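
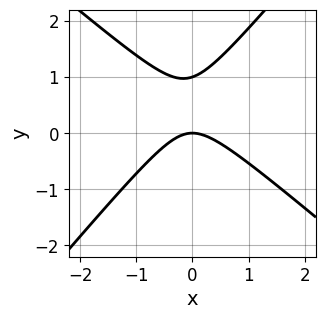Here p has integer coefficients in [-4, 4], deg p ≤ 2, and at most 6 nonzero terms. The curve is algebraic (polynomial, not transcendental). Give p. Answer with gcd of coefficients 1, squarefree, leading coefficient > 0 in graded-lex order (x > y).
3*x^2 + x*y - 3*y^2 + 3*y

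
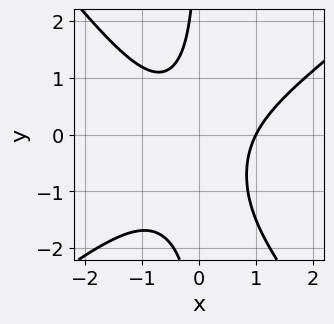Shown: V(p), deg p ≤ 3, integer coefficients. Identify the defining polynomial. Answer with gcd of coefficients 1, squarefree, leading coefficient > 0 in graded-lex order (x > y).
2*x^3 - x^2*y - 2*x*y^2 - 2*x*y - 2

deg p = 3. No degree-2 curve has this shape.
Checking where it meets the axes: it meets the x-axis at x = 1 (among the integer gridlines); the curve avoids every integer y-axis point in the box.
The integer polynomial consistent with all of this is the stated p.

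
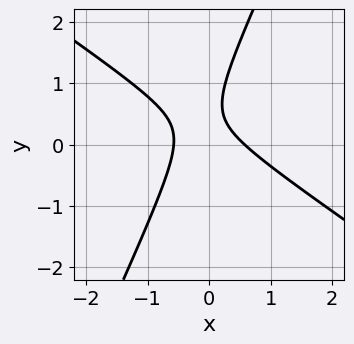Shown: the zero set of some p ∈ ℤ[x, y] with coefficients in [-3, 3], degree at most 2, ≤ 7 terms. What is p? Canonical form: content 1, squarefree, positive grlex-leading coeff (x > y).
(a) Degree: no degree-1 curve has this shape, so deg p = 2.
(b) Checking where it meets the axes: it misses every integer gridline on the y-axis.
(c) Assembling these constraints gives the stated polynomial.

3*x^2 + 3*x*y - 2*y^2 + 2*y - 1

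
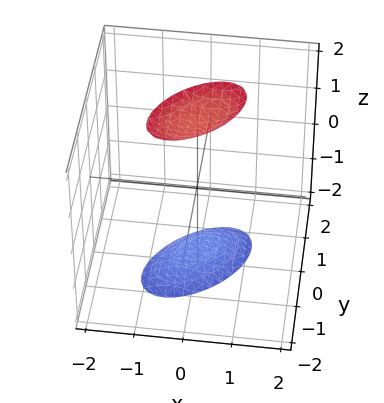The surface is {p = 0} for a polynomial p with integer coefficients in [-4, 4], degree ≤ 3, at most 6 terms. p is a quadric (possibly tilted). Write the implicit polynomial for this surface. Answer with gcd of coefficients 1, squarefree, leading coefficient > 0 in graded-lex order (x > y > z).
2*x^2 - 2*x*y + 2*y^2 - z^2 + 3

(a) I count 2 distinct pieces. Treating them together as one polynomial.
(b) Degree: a generic line meets the surface in up to 2 points, so deg p = 2.
(c) From the axis intercepts and sections: it misses every integer gridline on the y-axis; no x-intercept at any integer in the box.
(d) Matching integer coefficients to the picture gives p.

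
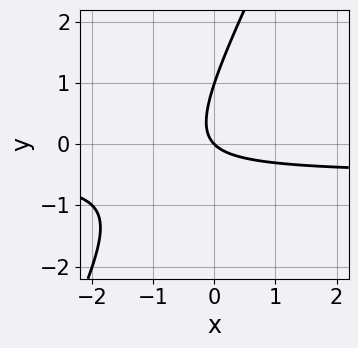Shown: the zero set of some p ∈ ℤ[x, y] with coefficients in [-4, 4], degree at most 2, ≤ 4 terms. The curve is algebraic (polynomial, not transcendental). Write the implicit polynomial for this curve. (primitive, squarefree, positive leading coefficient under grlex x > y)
2*x*y - y^2 + x + y

Degree: a generic line meets the curve in up to 2 points, so deg p = 2.
Observable constraints: it meets the x-axis at x = 0 (among the integer gridlines); the y-axis gridline crossings are at y ∈ {0, 1}.
Putting this together gives p.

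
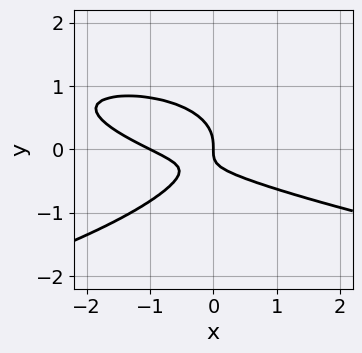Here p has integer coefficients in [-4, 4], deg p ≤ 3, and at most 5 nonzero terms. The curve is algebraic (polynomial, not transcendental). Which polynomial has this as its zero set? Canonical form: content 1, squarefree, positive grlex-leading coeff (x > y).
3*y^3 + x^2 + 2*x*y + x

(a) Degree: the shape is more complex than any degree-2 curve, so deg p = 3.
(b) Against the integer gridlines: among the integer gridlines, it crosses the x-axis at x ∈ {-1, 0}; one y-axis crossing is at y = 0.
(c) Matching integer coefficients to the picture gives p.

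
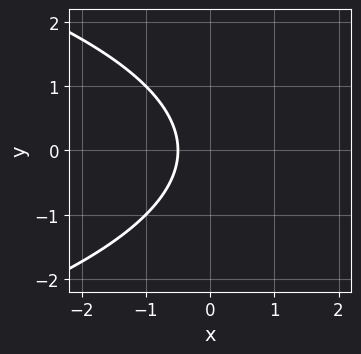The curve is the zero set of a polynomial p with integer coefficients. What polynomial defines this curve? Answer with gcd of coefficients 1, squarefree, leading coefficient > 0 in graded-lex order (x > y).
y^2 + 2*x + 1

deg p = 2. A generic line meets the curve in up to 2 points.
Symmetries: mirror symmetry y ↦ −y ⇒ only even powers of y.
Checking where it meets the axes: the curve avoids every integer y-axis point in the box.
Fitting integer coefficients to these (and the overall shape) gives p.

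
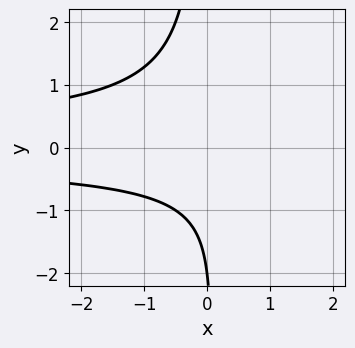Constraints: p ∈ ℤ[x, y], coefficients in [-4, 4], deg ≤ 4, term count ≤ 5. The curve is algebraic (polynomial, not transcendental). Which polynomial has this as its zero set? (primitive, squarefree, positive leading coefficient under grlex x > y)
2*x*y^2 + y + 2

First, degree: no degree-2 curve has this shape, so deg p = 3.
Next, against the integer gridlines: the curve avoids every integer x-axis point in the box; one y-axis crossing is at y = -2.
Finally, fitting integer coefficients to these (and the overall shape) gives p.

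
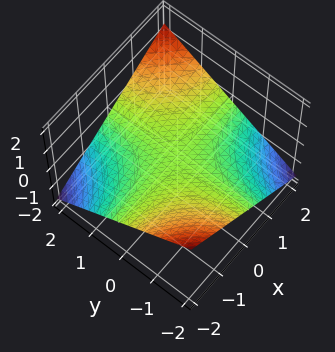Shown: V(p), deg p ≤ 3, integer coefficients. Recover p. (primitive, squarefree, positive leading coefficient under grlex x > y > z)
x*y - 3*z

1. deg p = 2. A saddle surface; a quadric.
2. Against the integer gridlines: it meets the z-axis at z = 0 (among the integer gridlines); the visible x-axis segment lies entirely on the surface; every point of the y-axis in the box is on the surface.
3. Assembling these constraints gives the stated polynomial.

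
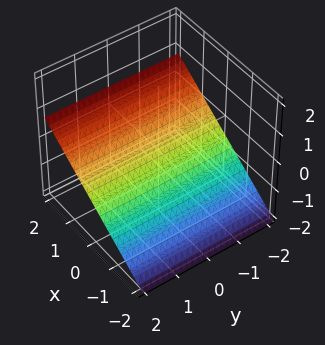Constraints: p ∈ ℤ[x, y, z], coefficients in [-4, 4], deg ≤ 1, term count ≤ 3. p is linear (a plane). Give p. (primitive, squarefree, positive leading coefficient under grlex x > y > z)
2*x - 3*z - 2

(a) Degree: every cross-section is a straight line — this is a plane, so deg p = 1.
(b) From the visible intercepts: it misses every integer gridline on the y-axis; it crosses the x-axis at the gridline x = 1.
(c) Fitting integer coefficients to these (and the overall shape) gives p.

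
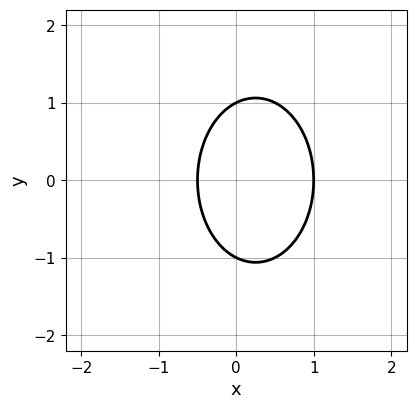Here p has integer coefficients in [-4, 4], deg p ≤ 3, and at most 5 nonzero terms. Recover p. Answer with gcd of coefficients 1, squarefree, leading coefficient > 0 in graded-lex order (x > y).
2*x^2 + y^2 - x - 1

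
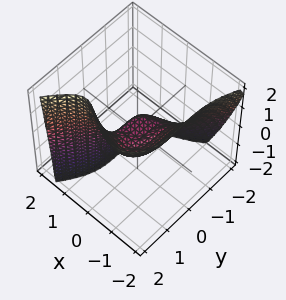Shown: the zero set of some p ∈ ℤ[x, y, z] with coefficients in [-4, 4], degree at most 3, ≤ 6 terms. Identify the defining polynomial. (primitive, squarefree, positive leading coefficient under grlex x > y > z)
2*x^3 - y^3 - 2*x*z + 2*z

(a) deg p = 3.
(b) Checking where it meets the axes: it crosses the z-axis at the gridline z = 0; it crosses the y-axis at the gridline y = 0; it crosses the x-axis at the gridline x = 0.
(c) The integer polynomial consistent with all of this is the stated p.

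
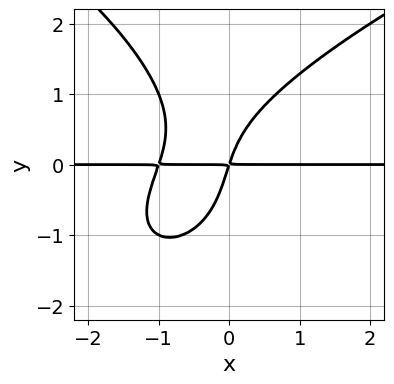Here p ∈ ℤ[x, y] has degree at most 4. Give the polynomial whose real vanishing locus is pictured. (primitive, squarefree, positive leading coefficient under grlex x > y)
y^4 - 3*x^2*y + 2*x*y^2 - 3*x*y + y^2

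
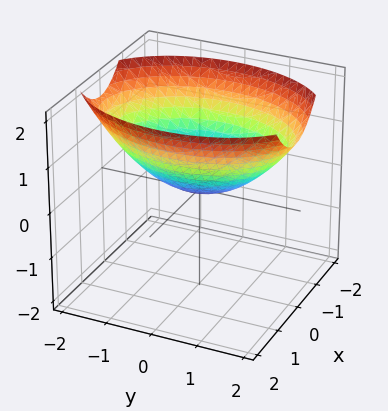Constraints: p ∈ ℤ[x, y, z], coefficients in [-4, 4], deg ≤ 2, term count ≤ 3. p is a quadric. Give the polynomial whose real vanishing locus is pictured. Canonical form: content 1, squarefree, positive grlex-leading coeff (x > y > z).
2*x^2 + y^2 - 3*z

First, deg p = 2. A single bowl opening along one axis; a quadric.
Then, symmetries: it's symmetric under x → −x, forcing even powers of x; it's symmetric under y → −y, forcing even powers of y.
Next, checking where it meets the axes: one y-axis crossing is at y = 0; one x-axis crossing is at x = 0; it meets the z-axis at z = 0 (among the integer gridlines).
Finally, together with the visible shape, these determine p as stated.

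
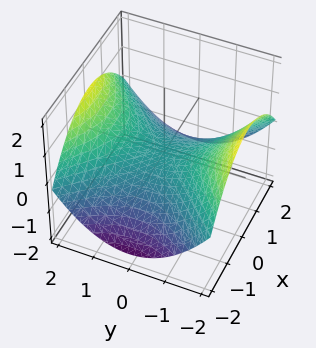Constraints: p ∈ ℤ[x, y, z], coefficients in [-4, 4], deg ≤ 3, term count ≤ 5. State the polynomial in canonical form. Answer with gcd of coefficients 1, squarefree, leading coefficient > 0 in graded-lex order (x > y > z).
x^2 - y^2 + 3*z

(a) The degree is 2 — a saddle surface; a quadric.
(b) Symmetries: the x ↦ −x reflection is a symmetry, so x appears only in even powers; it's symmetric under y → −y, forcing even powers of y.
(c) Against the integer gridlines: it meets the y-axis at y = 0 (among the integer gridlines); one x-axis crossing is at x = 0; it meets the z-axis at z = 0 (among the integer gridlines).
(d) These observations pin down the coefficients.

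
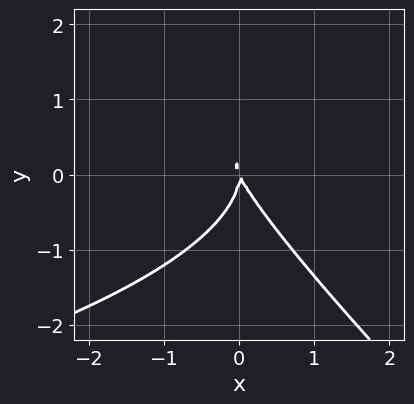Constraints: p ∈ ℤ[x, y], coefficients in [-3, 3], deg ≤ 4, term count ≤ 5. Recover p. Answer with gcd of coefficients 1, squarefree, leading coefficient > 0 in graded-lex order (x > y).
deg p = 3. The shape is more complex than any degree-2 curve.
Against the integer gridlines: one x-axis crossing is at x = 0; it meets the y-axis at y = 0 (among the integer gridlines).
Solving for integer coefficients yields p as stated.

x*y^2 + y^3 + 2*x^2 + x*y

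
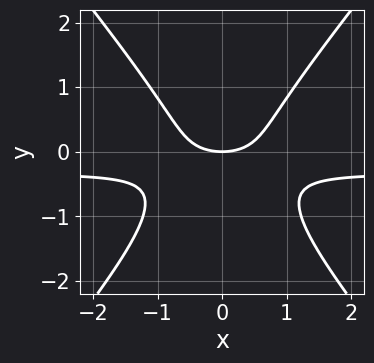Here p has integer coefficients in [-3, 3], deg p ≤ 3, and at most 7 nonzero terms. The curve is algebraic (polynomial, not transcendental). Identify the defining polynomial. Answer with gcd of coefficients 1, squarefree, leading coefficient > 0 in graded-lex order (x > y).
3*x^2*y - 2*y^3 + x^2 - y^2 - 2*y

(a) The degree is 3 — no degree-2 curve has this shape.
(b) Symmetries: it's symmetric under x → −x, forcing even powers of x.
(c) Against the integer gridlines: it meets the x-axis at x = 0 (among the integer gridlines); it crosses the y-axis at the gridline y = 0.
(d) Putting this together gives p.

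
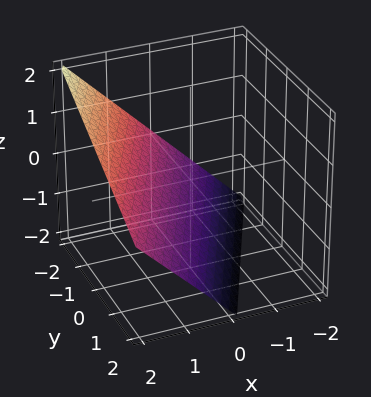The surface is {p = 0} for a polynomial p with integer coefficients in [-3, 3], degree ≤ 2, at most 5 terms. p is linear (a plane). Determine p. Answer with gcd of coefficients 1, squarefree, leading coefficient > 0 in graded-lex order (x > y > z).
2*x - y - 2*z - 2

1. Degree: every cross-section is a straight line — this is a plane, so deg p = 1.
2. From the visible intercepts: one y-axis crossing is at y = -2; it meets the x-axis at x = 1 (among the integer gridlines); it meets the z-axis at z = -1 (among the integer gridlines).
3. Solving for integer coefficients yields p as stated.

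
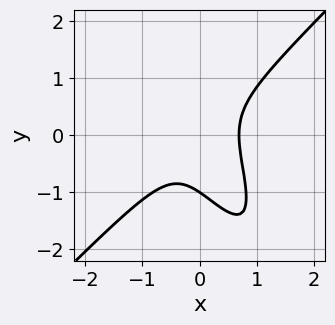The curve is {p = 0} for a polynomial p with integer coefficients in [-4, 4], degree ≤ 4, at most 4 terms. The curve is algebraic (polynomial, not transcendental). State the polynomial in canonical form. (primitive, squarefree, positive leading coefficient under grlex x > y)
3*x^3 - 2*x*y^2 - y^3 - 1

(a) The degree is 3 — the shape is more complex than any degree-2 curve.
(b) Observable constraints: one y-axis crossing is at y = -1.
(c) The integer polynomial consistent with all of this is the stated p.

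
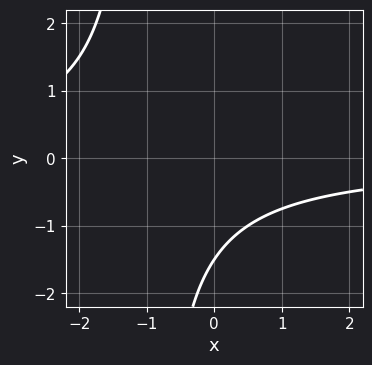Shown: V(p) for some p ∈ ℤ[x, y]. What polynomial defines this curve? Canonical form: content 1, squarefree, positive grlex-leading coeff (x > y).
The degree is 2 — a generic line meets the curve in up to 2 points.
Against the integer gridlines: the curve avoids every integer x-axis point in the box.
Putting this together gives p.

2*x*y + 2*y + 3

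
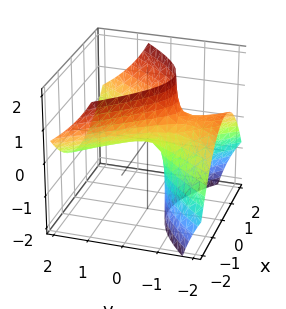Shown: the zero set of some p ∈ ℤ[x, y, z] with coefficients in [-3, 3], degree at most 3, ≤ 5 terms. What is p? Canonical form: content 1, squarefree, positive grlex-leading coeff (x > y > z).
2*x^2 - y^2 - 3*y*z - 2*z

1. The degree is 2 — a generic line meets the surface in up to 2 points.
2. From the axis intercepts and sections: it crosses the y-axis at the gridline y = 0; it meets the x-axis at x = 0 (among the integer gridlines); it crosses the z-axis at the gridline z = 0.
3. Matching integer coefficients to the picture gives p.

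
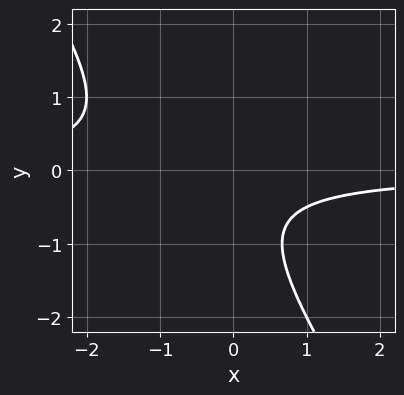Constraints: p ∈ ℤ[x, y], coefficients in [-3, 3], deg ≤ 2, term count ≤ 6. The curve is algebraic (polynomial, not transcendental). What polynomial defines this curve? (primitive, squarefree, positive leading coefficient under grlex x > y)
(a) deg p = 2.
(b) From the visible intercepts: no x-intercept at any integer in the box; the curve avoids every integer y-axis point in the box.
(c) Putting this together gives p.

3*x*y + 2*y^2 + 2*y + 2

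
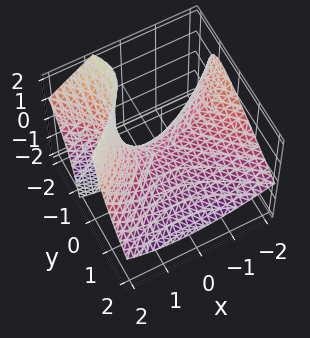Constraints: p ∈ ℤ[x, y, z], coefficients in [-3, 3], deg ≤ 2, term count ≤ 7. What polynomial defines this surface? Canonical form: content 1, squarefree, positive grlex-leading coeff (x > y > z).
x^2 + x*z - 2*y^2 - 3*y*z - 3*z

1. The degree is 2 — no degree-1 surface has this shape.
2. From the visible intercepts: it meets the z-axis at z = 0 (among the integer gridlines); it meets the y-axis at y = 0 (among the integer gridlines); one x-axis crossing is at x = 0.
3. Together with the visible shape, these determine p as stated.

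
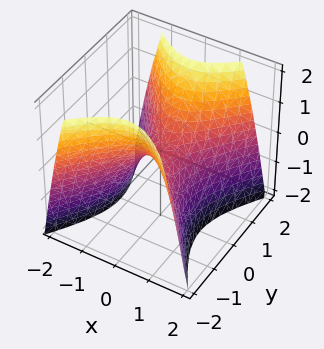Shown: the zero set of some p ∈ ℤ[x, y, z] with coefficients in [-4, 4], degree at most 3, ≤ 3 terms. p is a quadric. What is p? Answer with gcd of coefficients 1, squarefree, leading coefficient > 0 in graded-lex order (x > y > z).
3*x^2 - 2*y^2 + 2*z

First, deg p = 2. A hyperbolic paraboloid; a quadric.
Next, symmetries: the x ↦ −x reflection is a symmetry, so x appears only in even powers; it's symmetric under y → −y, forcing even powers of y.
Next, from the visible intercepts: one y-axis crossing is at y = 0; it meets the x-axis at x = 0 (among the integer gridlines); one z-axis crossing is at z = 0.
Finally, matching integer coefficients to the picture gives p.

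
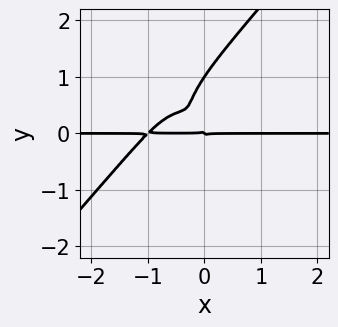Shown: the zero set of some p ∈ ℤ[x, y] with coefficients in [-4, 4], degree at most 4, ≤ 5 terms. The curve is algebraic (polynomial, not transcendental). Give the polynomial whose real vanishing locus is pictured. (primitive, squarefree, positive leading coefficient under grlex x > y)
First, deg p = 4. A generic line meets the curve in up to 4 points.
Next, from the axis intercepts and sections: the visible x-axis segment lies entirely on the curve; the y-axis gridline crossings are at y ∈ {0, 1}.
Finally, solving for integer coefficients yields p as stated.

3*x^3*y - 2*y^4 + 3*x^2*y + 3*x*y^2 + 2*y^3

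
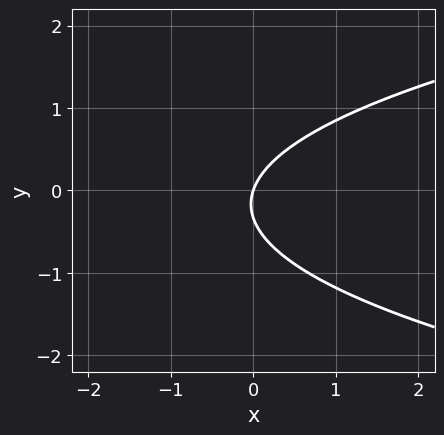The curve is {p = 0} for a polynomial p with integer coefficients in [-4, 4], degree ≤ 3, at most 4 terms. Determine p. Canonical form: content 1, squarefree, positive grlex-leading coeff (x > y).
3*y^2 - 3*x + y

First, the degree is 2 — the shape is more complex than any degree-1 curve.
Then, checking where it meets the axes: it crosses the y-axis at the gridline y = 0; one x-axis crossing is at x = 0.
Finally, fitting integer coefficients to these (and the overall shape) gives p.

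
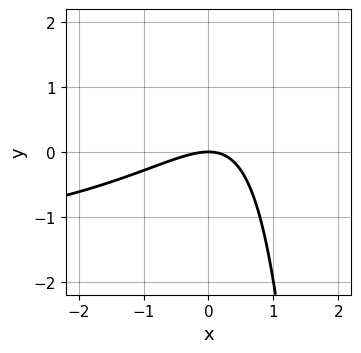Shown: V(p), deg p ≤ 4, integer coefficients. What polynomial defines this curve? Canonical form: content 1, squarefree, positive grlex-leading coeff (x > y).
x^2*y + 2*x^2 - 3*x*y + 3*y

(a) Degree: a generic line meets the curve in up to 3 points, so deg p = 3.
(b) Checking where it meets the axes: it meets the y-axis at y = 0 (among the integer gridlines); it crosses the x-axis at the gridline x = 0.
(c) Assembling these constraints gives the stated polynomial.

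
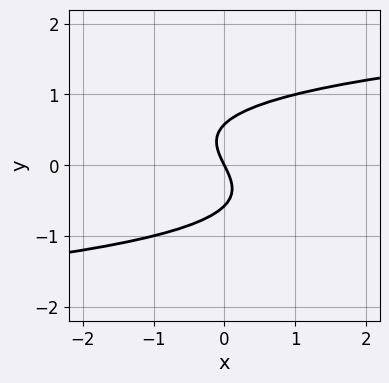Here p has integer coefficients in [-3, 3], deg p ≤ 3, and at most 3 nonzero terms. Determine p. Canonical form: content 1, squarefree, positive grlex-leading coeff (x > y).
3*y^3 - 2*x - y

The degree is 3 — the shape is more complex than any degree-2 curve.
From the axis intercepts and sections: one y-axis crossing is at y = 0; it meets the x-axis at x = 0 (among the integer gridlines).
These observations pin down the coefficients.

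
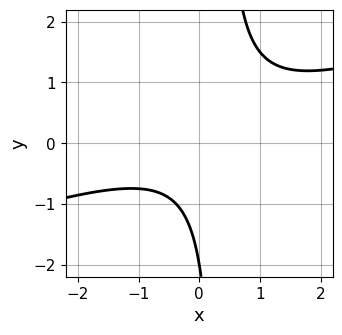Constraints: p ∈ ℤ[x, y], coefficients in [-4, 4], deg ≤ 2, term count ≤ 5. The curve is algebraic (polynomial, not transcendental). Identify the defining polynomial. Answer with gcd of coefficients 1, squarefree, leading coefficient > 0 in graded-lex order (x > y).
x^2 - 3*x*y + y + 2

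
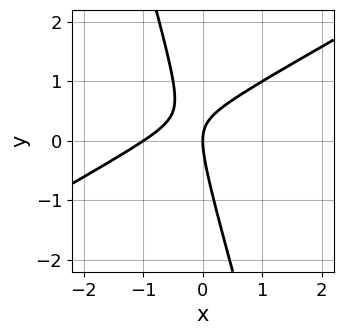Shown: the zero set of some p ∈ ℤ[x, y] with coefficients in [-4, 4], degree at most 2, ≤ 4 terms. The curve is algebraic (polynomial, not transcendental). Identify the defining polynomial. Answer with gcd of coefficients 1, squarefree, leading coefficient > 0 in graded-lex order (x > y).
2*x^2 - 3*x*y - y^2 + 2*x

First, deg p = 2. A generic line meets the curve in up to 2 points.
Next, from the axis intercepts and sections: it crosses the y-axis at the gridline y = 0; the x-axis gridline crossings are at x ∈ {-1, 0}.
Finally, matching integer coefficients to the picture gives p.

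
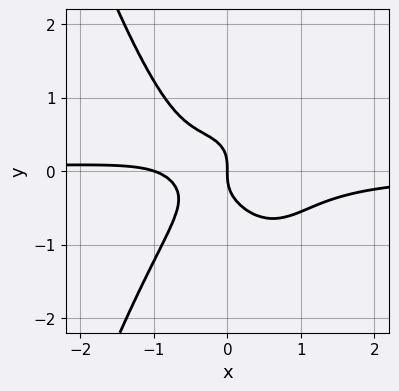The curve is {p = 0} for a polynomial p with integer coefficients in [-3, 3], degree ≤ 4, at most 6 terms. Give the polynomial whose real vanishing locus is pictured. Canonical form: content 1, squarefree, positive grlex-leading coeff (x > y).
3*x^3*y + 2*y^3 + x^2 + x

First, the degree is 4 — no degree-3 curve has this shape.
Next, observable constraints: it crosses the y-axis at the gridline y = 0; the x-axis gridline crossings are at x ∈ {-1, 0}.
Finally, these observations pin down the coefficients.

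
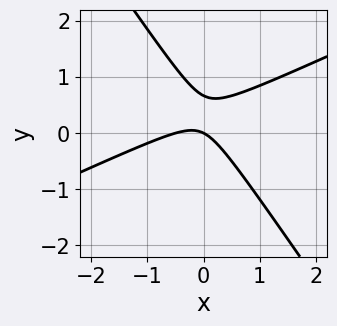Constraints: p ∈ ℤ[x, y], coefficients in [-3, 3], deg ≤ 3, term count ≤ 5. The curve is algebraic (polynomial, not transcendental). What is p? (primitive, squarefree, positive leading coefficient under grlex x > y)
(a) The degree is 2 — no degree-1 curve has this shape.
(b) From the axis intercepts and sections: it meets the y-axis at y = 0 (among the integer gridlines); it meets the x-axis at x = 0 (among the integer gridlines).
(c) The integer polynomial consistent with all of this is the stated p.

2*x^2 - 3*x*y - 3*y^2 + x + 2*y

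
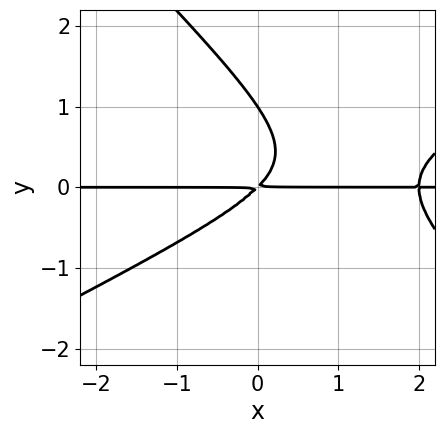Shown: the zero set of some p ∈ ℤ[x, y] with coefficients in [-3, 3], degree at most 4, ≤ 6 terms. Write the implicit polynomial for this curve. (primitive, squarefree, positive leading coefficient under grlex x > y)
(a) Degree: the shape is more complex than any degree-2 curve, so deg p = 3.
(b) Reading off the gridlines: every point of the x-axis in the box is on the curve; one y-axis crossing is at y = 1.
(c) Fitting integer coefficients to these (and the overall shape) gives p.

x^2*y - x*y^2 - 2*y^3 - 2*x*y + 2*y^2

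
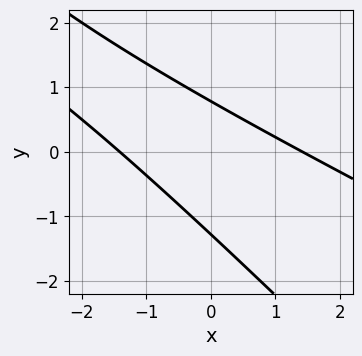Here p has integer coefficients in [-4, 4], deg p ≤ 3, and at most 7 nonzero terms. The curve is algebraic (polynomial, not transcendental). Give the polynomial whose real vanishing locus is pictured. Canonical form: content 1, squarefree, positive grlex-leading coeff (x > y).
Degree: no degree-1 curve has this shape, so deg p = 2.
Solving for integer coefficients yields p as stated.

x^2 + 3*x*y + 2*y^2 + y - 2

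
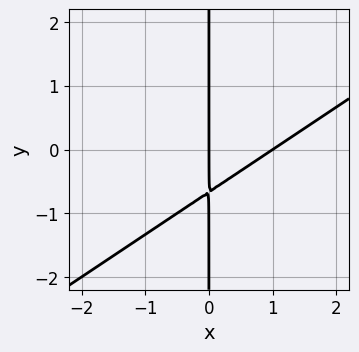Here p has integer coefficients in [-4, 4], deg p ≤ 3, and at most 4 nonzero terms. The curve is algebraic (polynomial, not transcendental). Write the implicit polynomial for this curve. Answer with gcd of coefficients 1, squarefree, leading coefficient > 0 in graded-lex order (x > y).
2*x^2 - 3*x*y - 2*x

(a) Degree: a generic line meets the curve in up to 2 points, so deg p = 2.
(b) Reading off the gridlines: among the integer gridlines, it crosses the x-axis at x ∈ {0, 1}; every point of the y-axis in the box is on the curve.
(c) Together with the visible shape, these determine p as stated.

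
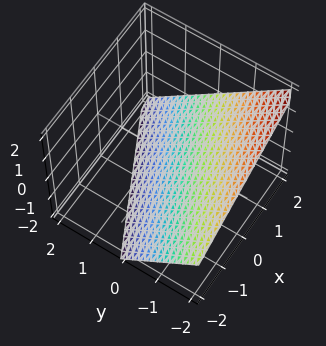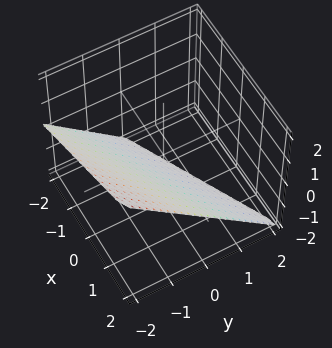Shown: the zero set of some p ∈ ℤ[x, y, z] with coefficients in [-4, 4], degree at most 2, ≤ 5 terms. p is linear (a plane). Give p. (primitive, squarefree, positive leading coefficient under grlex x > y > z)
Degree: the surface is flat (a plane), so deg p = 1.
From the axis intercepts and sections: one y-axis crossing is at y = -1; it meets the z-axis at z = -1 (among the integer gridlines); it crosses the x-axis at the gridline x = 2.
Solving for integer coefficients yields p as stated.

x - 2*y - 2*z - 2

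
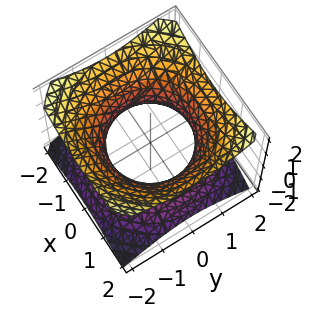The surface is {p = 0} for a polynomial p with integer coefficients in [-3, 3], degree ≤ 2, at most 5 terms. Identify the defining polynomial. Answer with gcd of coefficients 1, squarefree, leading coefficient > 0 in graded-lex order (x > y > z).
First, deg p = 2. One connected sheet with a waist; a quadric.
Next, symmetry: the surface is invariant under rotation about z: p = q(x² + y², z); the z ↦ −z reflection is a symmetry, so z appears only in even powers.
Next, observable constraints: a circular section at z = -1 has radius between 1 and 2; it misses every integer gridline on the z-axis.
Finally, assembling these constraints gives the stated polynomial.

2*x^2 + 2*y^2 - 3*z^2 - 3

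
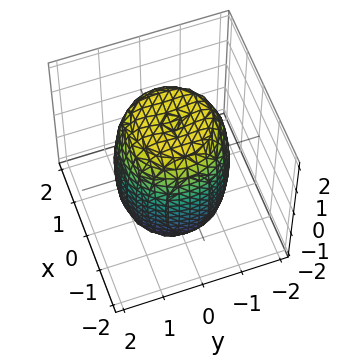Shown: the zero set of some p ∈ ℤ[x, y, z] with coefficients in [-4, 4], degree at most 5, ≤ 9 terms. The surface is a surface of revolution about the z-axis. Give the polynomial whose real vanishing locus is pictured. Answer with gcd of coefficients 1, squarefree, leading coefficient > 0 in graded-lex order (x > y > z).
2*x^4 + 4*x^2*y^2 + 2*y^4 - 2*x^2 - 2*y^2 + z^2 - 3

Degree: the shape is more complex than any degree-3 surface, so deg p = 4.
Symmetries: rotational symmetry about the z-axis ⇒ p depends on x, y only through x² + y².
Checking where it meets the axes: a circular section at z = 1 has radius between 1 and 2.
Assembling these constraints gives the stated polynomial.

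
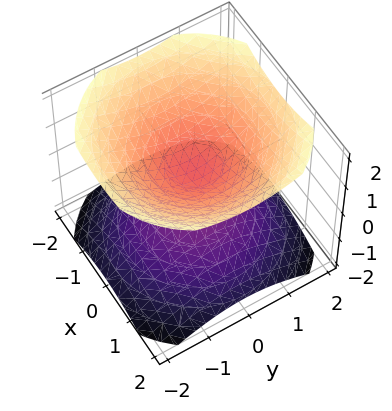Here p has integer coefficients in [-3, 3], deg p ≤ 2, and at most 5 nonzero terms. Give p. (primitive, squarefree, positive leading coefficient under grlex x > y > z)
2*x^2 + 2*y^2 - 3*z^2 + 1

The picture has 2 separate pieces. They look like related sheets of one shape, so recover p as a whole.
deg p = 2. Two separate bowl-shaped sheets opening away from each other; a quadric.
By symmetry, the z-axis is an axis of rotation, so x and y enter only as x² + y²; mirror symmetry z ↦ −z ⇒ only even powers of z.
From the visible intercepts: a circular section at z = -1 has radius exactly 1; it misses every integer gridline on the y-axis; it misses every integer gridline on the x-axis.
Solving for integer coefficients yields p as stated.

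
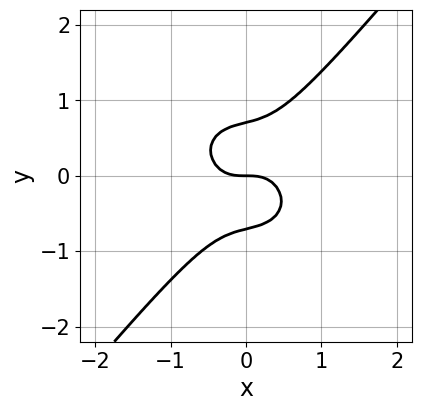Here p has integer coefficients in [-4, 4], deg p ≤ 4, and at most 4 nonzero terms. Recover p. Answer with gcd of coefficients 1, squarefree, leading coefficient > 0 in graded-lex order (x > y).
2*x^3 + x*y^2 - 2*y^3 + y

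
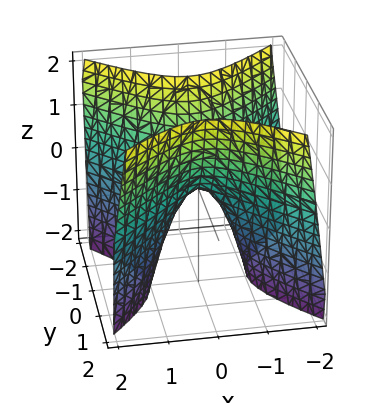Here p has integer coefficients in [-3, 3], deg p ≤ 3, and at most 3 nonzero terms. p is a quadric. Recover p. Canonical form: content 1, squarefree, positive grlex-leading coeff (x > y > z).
2*x^2 - 2*y^2 + z

(a) Degree: a hyperbolic paraboloid; a quadric, so deg p = 2.
(b) Symmetries: mirror symmetry y ↦ −y ⇒ only even powers of y; the x ↦ −x reflection is a symmetry, so x appears only in even powers.
(c) From the visible intercepts: it meets the z-axis at z = 0 (among the integer gridlines); one y-axis crossing is at y = 0; it meets the x-axis at x = 0 (among the integer gridlines).
(d) Fitting integer coefficients to these (and the overall shape) gives p.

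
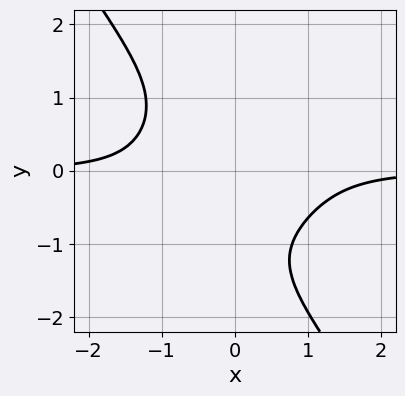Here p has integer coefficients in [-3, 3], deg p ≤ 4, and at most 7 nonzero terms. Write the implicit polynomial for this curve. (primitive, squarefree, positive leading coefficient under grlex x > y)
The degree is 4 — no degree-3 curve has this shape.
From the axis intercepts and sections: no y-intercept at any integer in the box; it misses every integer gridline on the x-axis.
The integer polynomial consistent with all of this is the stated p.

3*x^3*y + y^4 - 2*x*y^2 - y^2 + 3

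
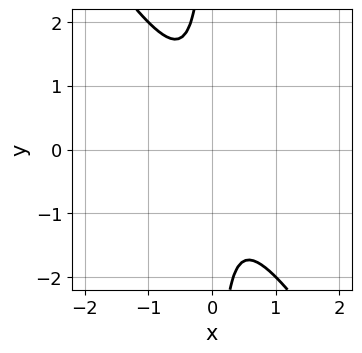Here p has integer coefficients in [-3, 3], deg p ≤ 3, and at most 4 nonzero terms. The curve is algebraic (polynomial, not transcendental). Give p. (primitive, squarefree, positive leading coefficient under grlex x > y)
3*x^2 + 2*x*y + 1

Degree: the shape is more complex than any degree-1 curve, so deg p = 2.
Checking where it meets the axes: it misses every integer gridline on the x-axis; no y-intercept at any integer in the box.
Together with the visible shape, these determine p as stated.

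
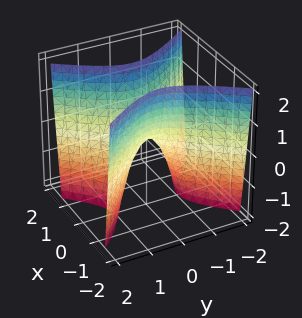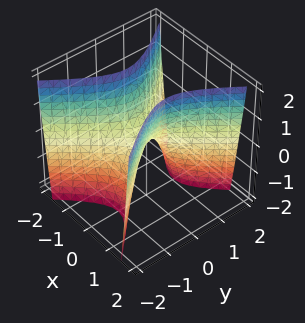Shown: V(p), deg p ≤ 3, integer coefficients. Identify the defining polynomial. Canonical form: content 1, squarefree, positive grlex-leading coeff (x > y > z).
3*x^2 - 2*y^2 - z

1. The degree is 2 — a saddle surface; a quadric.
2. Symmetries: mirror symmetry y ↦ −y ⇒ only even powers of y; the x ↦ −x reflection is a symmetry, so x appears only in even powers.
3. From the axis intercepts and sections: one z-axis crossing is at z = 0; one y-axis crossing is at y = 0.
4. Fitting integer coefficients to these (and the overall shape) gives p.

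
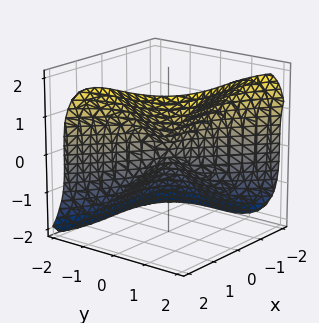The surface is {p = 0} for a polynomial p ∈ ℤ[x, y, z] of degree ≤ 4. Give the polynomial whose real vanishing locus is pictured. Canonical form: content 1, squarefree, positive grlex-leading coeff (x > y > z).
1. Degree: no degree-2 surface has this shape, so deg p = 3.
2. From the axis intercepts and sections: one z-axis crossing is at z = 0; it crosses the y-axis at the gridline y = 0.
3. Fitting integer coefficients to these (and the overall shape) gives p.

2*x^3 + 3*y^3 - 2*z^3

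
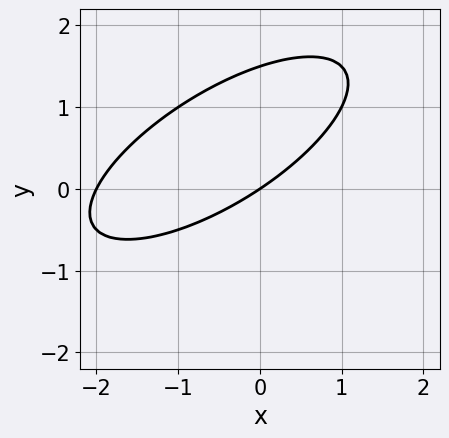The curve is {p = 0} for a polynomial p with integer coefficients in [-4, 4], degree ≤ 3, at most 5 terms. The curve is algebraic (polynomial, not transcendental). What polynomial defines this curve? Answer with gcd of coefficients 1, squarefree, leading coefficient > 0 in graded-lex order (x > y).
1. deg p = 2. The shape is more complex than any degree-1 curve.
2. Reading off the gridlines: among the integer gridlines, it crosses the x-axis at x ∈ {-2, 0}; it crosses the y-axis at the gridline y = 0.
3. Together with the visible shape, these determine p as stated.

x^2 - 2*x*y + 2*y^2 + 2*x - 3*y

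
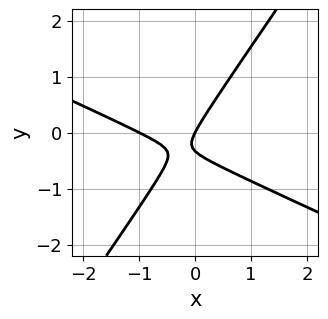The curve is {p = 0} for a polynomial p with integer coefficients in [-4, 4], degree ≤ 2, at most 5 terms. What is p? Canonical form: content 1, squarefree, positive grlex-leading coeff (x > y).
2*x^2 + 3*x*y - 3*y^2 + 2*x - y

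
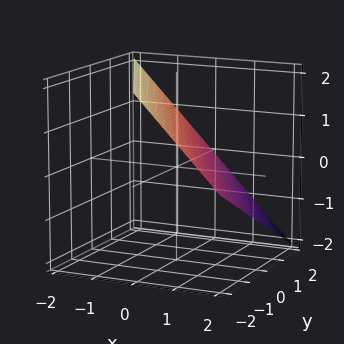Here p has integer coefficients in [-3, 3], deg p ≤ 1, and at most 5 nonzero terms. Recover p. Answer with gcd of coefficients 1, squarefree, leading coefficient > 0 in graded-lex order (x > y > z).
First, the degree is 1 — every cross-section is a straight line — this is a plane.
Then, observable constraints: it meets the y-axis at y = 2 (among the integer gridlines); one z-axis crossing is at z = 1; it meets the x-axis at x = 1 (among the integer gridlines).
Finally, fitting integer coefficients to these (and the overall shape) gives p.

2*x + y + 2*z - 2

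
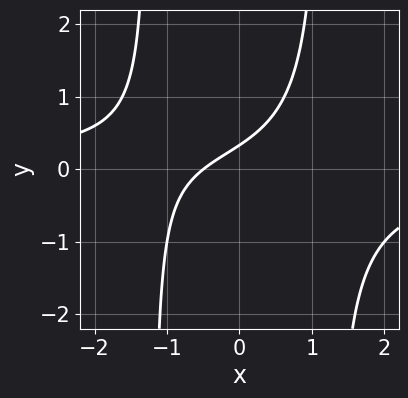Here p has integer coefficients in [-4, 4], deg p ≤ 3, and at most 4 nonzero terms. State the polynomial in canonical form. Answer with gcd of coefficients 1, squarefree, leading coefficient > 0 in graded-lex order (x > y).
2*x^2*y + 2*x - 3*y + 1

(a) The degree is 3 — no degree-2 curve has this shape.
(b) Putting this together gives p.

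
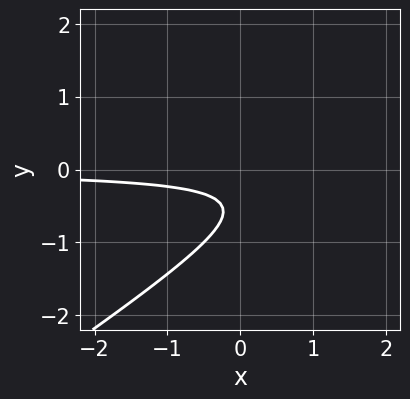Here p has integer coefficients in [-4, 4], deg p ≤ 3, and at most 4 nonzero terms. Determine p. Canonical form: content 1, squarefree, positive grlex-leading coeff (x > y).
2*x*y - 3*y^2 - 3*y - 1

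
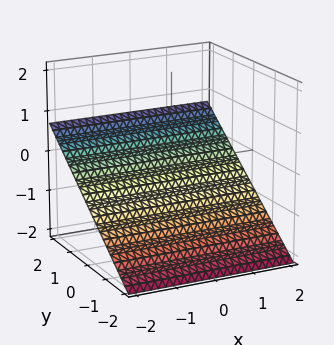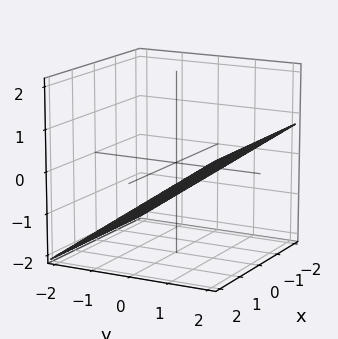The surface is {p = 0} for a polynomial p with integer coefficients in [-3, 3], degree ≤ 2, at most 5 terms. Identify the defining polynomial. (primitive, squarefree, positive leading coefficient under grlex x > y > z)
2*y - 3*z - 2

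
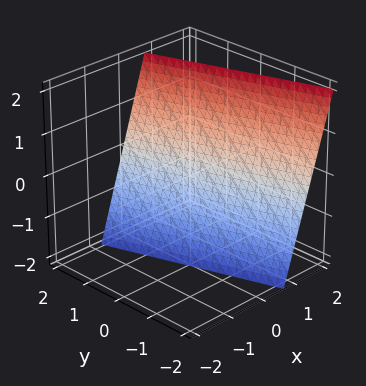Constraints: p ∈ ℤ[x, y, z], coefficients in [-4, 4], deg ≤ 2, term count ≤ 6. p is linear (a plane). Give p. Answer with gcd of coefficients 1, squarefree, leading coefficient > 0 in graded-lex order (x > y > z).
3*x + y - z - 2

(a) deg p = 1.
(b) From the visible intercepts: one y-axis crossing is at y = 2; it crosses the z-axis at the gridline z = -2.
(c) Solving for integer coefficients yields p as stated.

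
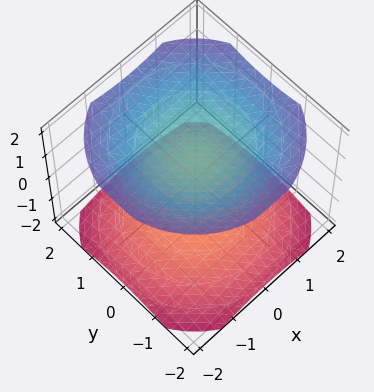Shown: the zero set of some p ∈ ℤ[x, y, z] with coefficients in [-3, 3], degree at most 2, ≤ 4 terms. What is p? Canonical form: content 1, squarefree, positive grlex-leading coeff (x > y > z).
x^2 + y^2 - 2*z^2 + 3

(a) I count 2 distinct pieces.
(b) The degree is 2 — the shape is more complex than any degree-1 surface.
(c) Symmetries: the z-axis is an axis of rotation, so x and y enter only as x² + y².
(d) From the visible intercepts: the surface avoids every integer y-axis point in the box; it misses every integer gridline on the x-axis.
(e) Assembling these constraints gives the stated polynomial.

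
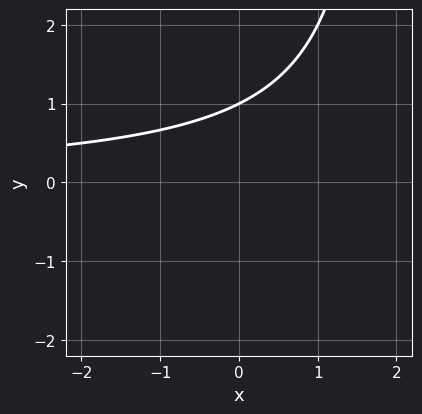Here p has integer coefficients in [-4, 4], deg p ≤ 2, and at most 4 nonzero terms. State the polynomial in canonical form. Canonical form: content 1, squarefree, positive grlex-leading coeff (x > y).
x*y - 2*y + 2

1. deg p = 2.
2. From the visible intercepts: it misses every integer gridline on the x-axis; one y-axis crossing is at y = 1.
3. Fitting integer coefficients to these (and the overall shape) gives p.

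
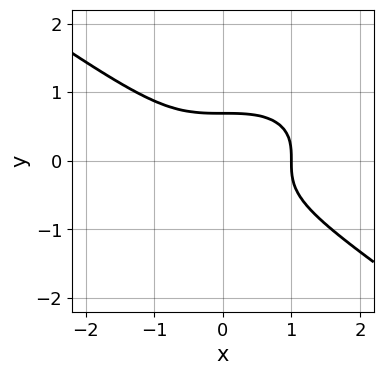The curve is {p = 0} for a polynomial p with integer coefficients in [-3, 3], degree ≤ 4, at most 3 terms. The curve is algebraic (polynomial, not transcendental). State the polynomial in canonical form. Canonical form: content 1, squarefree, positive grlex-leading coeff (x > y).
The degree is 3 — a generic line meets the curve in up to 3 points.
Reading off the gridlines: it crosses the x-axis at the gridline x = 1.
Solving for integer coefficients yields p as stated.

x^3 + 3*y^3 - 1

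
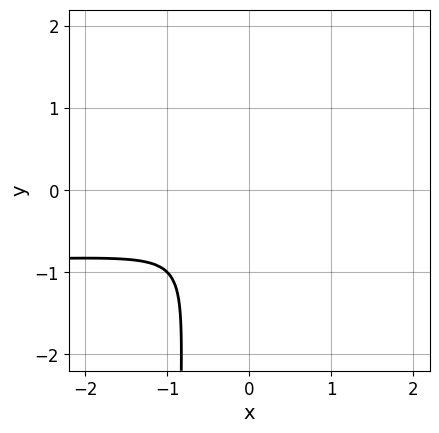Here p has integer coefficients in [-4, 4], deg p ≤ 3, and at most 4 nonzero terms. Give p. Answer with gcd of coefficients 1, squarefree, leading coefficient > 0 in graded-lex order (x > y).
(a) The degree is 3 — a generic line meets the curve in up to 3 points.
(b) The integer polynomial consistent with all of this is the stated p.

x^2*y + x*y^2 + x^2 + y^2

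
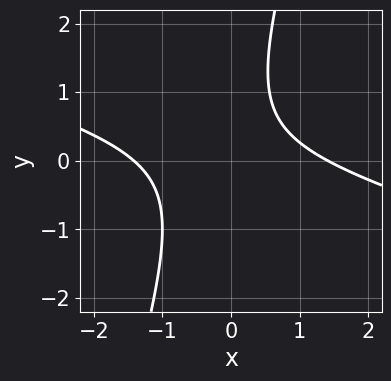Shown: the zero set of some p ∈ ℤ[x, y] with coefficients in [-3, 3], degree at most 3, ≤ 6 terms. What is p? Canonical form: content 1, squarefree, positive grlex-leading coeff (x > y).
x^2 + 3*x*y - y^2 + y - 2

1. The degree is 2 — the shape is more complex than any degree-1 curve.
2. Checking where it meets the axes: it misses every integer gridline on the y-axis.
3. Putting this together gives p.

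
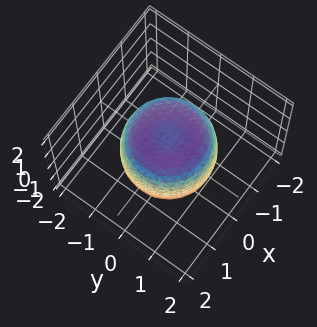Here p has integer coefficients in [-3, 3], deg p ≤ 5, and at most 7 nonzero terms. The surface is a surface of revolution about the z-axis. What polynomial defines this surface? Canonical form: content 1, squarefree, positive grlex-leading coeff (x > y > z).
x^4 + 2*x^2*y^2 + y^4 - x^2 - y^2 + z^2 - 1

1. deg p = 4. A generic line meets the surface in up to 4 points.
2. Symmetry: every cross-section ⟂ z is a circle, so x, y appear only via x² + y².
3. From the axis intercepts and sections: among the integer gridlines, it crosses the z-axis at z ∈ {-1, 1}; a circular section at z = -1 has radius exactly 1.
4. Together with the visible shape, these determine p as stated.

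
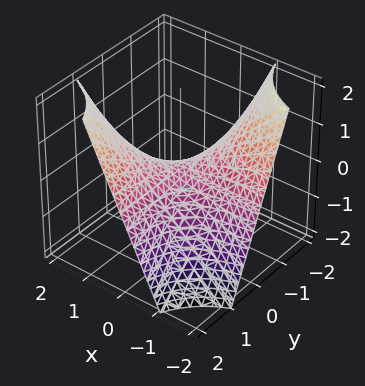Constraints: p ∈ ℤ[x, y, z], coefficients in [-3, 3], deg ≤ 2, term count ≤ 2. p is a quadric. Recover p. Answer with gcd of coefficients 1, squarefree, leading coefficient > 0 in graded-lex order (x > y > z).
x*y - z

deg p = 2. A hyperbolic paraboloid; a quadric.
From the visible intercepts: the visible y-axis segment lies entirely on the surface; it meets the z-axis at z = 0 (among the integer gridlines); every point of the x-axis in the box is on the surface.
These observations pin down the coefficients.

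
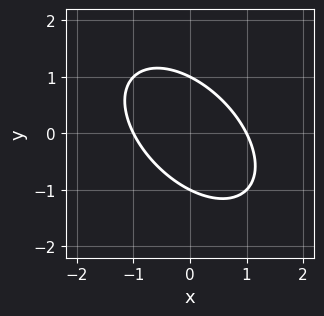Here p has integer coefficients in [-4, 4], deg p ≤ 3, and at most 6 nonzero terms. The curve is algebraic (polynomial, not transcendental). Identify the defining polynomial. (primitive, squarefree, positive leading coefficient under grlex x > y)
x^2 + x*y + y^2 - 1

First, degree: a generic line meets the curve in up to 2 points, so deg p = 2.
Then, from the visible intercepts: the x-axis gridline crossings are at x ∈ {-1, 1}; the y-axis gridline crossings are at y ∈ {-1, 1}.
Finally, these observations pin down the coefficients.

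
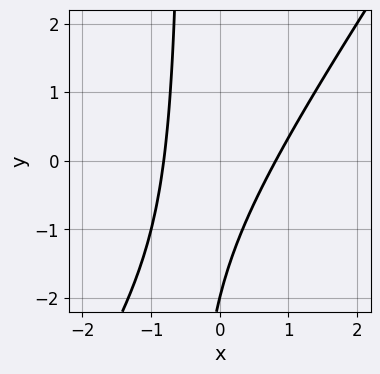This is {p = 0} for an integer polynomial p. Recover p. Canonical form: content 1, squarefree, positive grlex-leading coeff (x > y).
3*x^2 - 2*x*y - y - 2

First, deg p = 2. A generic line meets the curve in up to 2 points.
Next, reading off the gridlines: it meets the y-axis at y = -2 (among the integer gridlines).
Finally, these observations pin down the coefficients.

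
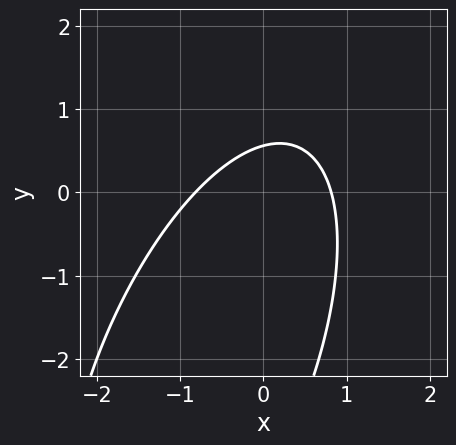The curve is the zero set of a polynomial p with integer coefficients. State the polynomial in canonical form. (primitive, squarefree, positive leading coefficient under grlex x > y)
(a) deg p = 2.
(b) Putting this together gives p.

3*x^2 - 2*x*y + y^2 + 3*y - 2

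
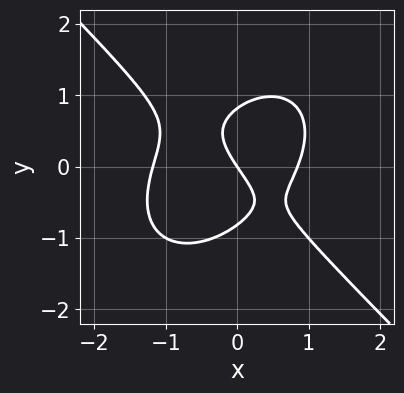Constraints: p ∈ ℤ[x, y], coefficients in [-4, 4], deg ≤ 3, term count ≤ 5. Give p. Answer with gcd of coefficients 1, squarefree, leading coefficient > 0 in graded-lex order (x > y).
3*x^3 + 3*y^3 + x^2 - 3*x - 2*y

(a) The degree is 3 — the shape is more complex than any degree-2 curve.
(b) From the visible intercepts: one y-axis crossing is at y = 0; it meets the x-axis at x = 0 (among the integer gridlines).
(c) Fitting integer coefficients to these (and the overall shape) gives p.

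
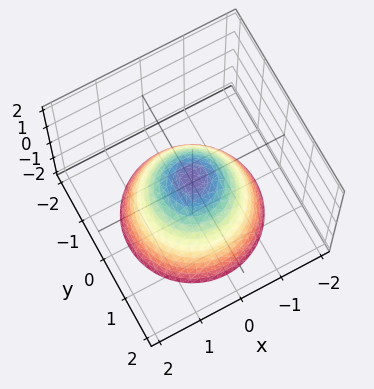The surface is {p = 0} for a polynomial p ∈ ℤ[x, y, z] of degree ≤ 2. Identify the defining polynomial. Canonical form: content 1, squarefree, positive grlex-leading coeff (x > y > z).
3*x^2 + 3*y^2 + 3*z - 1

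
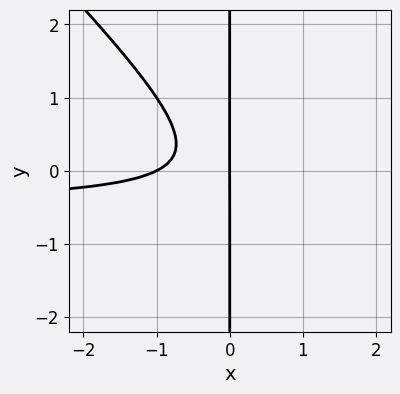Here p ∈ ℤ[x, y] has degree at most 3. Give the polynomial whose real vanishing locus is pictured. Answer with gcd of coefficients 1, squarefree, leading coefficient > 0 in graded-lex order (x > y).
2*x^2*y + 2*x*y^2 + x^2 + x

1. Degree: the shape is more complex than any degree-2 curve, so deg p = 3.
2. Checking where it meets the axes: the x-axis gridline crossings are at x ∈ {-1, 0}; the visible y-axis segment lies entirely on the curve.
3. Solving for integer coefficients yields p as stated.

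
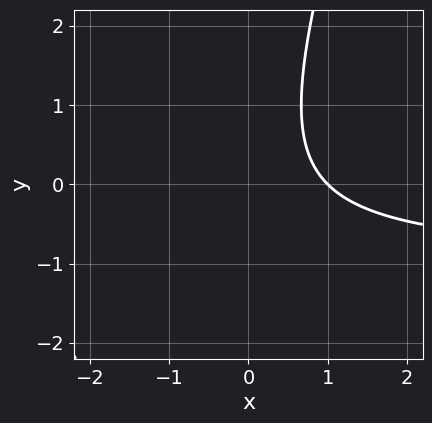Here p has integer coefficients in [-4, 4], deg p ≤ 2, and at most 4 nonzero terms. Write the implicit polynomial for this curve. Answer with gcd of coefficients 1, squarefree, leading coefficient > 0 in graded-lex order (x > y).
(a) deg p = 2. A generic line meets the curve in up to 2 points.
(b) Against the integer gridlines: the curve avoids every integer y-axis point in the box; it crosses the x-axis at the gridline x = 1.
(c) Fitting integer coefficients to these (and the overall shape) gives p.

3*x*y - y^2 + 3*x - 3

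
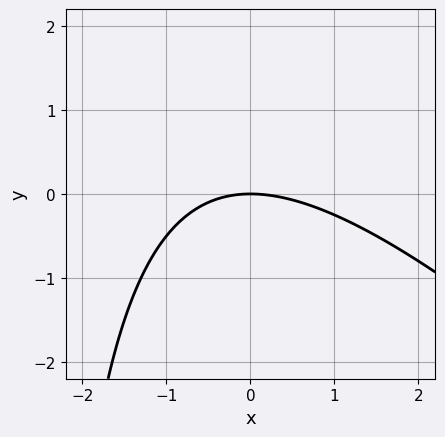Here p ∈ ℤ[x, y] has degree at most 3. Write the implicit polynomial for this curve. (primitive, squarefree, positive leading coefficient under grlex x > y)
x^2 + x*y + 3*y

deg p = 2. A generic line meets the curve in up to 2 points.
Observable constraints: one y-axis crossing is at y = 0; it crosses the x-axis at the gridline x = 0.
Putting this together gives p.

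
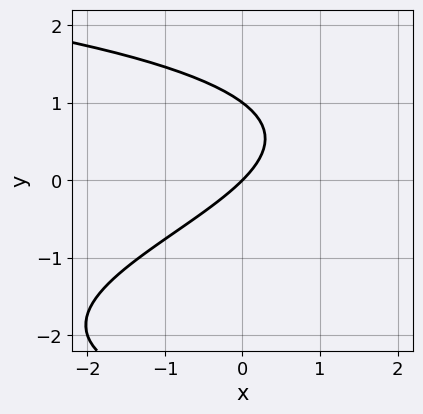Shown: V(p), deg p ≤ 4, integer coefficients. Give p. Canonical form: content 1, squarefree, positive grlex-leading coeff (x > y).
y^3 + 2*y^2 + 3*x - 3*y

(a) The degree is 3 — no degree-2 curve has this shape.
(b) From the axis intercepts and sections: it meets the x-axis at x = 0 (among the integer gridlines); among the integer gridlines, it crosses the y-axis at y ∈ {0, 1}.
(c) Putting this together gives p.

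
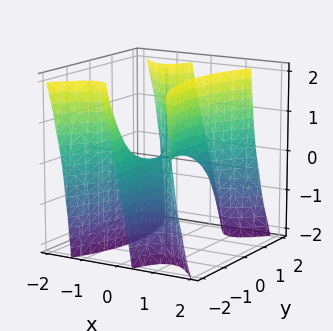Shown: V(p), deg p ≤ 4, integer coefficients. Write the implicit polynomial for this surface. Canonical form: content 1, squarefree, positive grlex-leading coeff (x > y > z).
(a) The degree is 3 — a generic line meets the surface in up to 3 points.
(b) From the visible intercepts: it crosses the z-axis at the gridline z = 0; it meets the x-axis at x = 0 (among the integer gridlines); every point of the y-axis in the box is on the surface.
(c) Together with the visible shape, these determine p as stated.

2*x^3 + x^2*z - x*y^2 - z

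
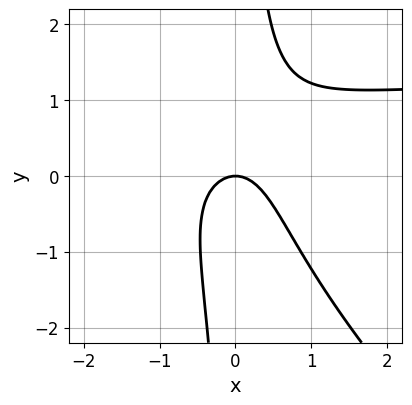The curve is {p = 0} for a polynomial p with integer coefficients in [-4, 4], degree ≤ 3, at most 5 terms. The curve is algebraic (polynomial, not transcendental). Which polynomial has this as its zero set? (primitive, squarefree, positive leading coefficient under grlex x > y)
2*x^2*y + 2*x*y^2 - 3*x^2 - 2*y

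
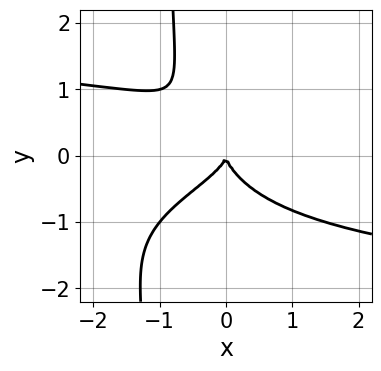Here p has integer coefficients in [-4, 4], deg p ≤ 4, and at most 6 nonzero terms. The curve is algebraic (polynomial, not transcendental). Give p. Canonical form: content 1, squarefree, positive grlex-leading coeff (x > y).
3*x*y^3 + 2*x*y^2 + 3*y^3 + 2*x^2

1. deg p = 4.
2. Checking where it meets the axes: it crosses the y-axis at the gridline y = 0; it crosses the x-axis at the gridline x = 0.
3. Together with the visible shape, these determine p as stated.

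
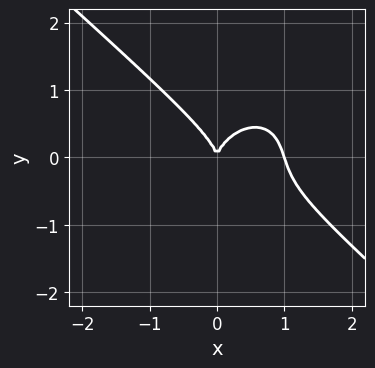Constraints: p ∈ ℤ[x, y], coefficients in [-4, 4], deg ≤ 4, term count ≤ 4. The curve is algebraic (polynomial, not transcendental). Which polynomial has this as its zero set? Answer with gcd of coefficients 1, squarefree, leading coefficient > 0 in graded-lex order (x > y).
(a) Degree: no degree-2 curve has this shape, so deg p = 3.
(b) Against the integer gridlines: the x-axis gridline crossings are at x ∈ {0, 1}; it meets the y-axis at y = 0 (among the integer gridlines).
(c) Assembling these constraints gives the stated polynomial.

3*x^3 + x^2*y + 3*y^3 - 3*x^2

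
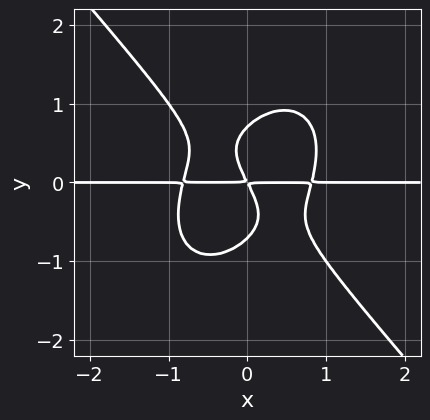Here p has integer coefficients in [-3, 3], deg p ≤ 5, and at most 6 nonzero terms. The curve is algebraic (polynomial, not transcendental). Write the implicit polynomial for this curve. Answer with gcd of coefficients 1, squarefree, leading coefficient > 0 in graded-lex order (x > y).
First, degree: no degree-3 curve has this shape, so deg p = 4.
Next, from the axis intercepts and sections: every point of the x-axis in the box is on the curve.
Finally, putting this together gives p.

3*x^3*y + 2*y^4 - 2*x*y - y^2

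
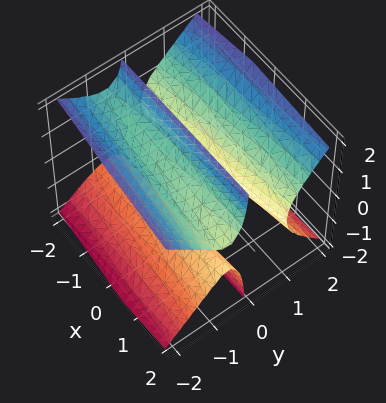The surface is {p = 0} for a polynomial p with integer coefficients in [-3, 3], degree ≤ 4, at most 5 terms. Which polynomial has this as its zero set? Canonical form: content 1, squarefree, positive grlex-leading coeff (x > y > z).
First, the picture has 3 separate pieces.
Next, deg p = 3.
Then, against the integer gridlines: it misses every integer gridline on the z-axis; no x-intercept at any integer in the box.
Finally, the integer polynomial consistent with all of this is the stated p.

3*y^3 - 3*y*z^2 - x*y - 1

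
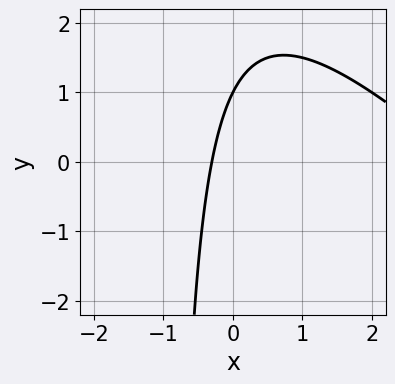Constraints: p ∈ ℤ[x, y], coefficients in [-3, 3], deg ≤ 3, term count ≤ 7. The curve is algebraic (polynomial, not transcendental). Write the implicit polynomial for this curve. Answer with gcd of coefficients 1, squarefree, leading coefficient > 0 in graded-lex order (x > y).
1. deg p = 2. A generic line meets the curve in up to 2 points.
2. Reading off the gridlines: it crosses the y-axis at the gridline y = 1.
3. Together with the visible shape, these determine p as stated.

x^2 + x*y - 3*x + y - 1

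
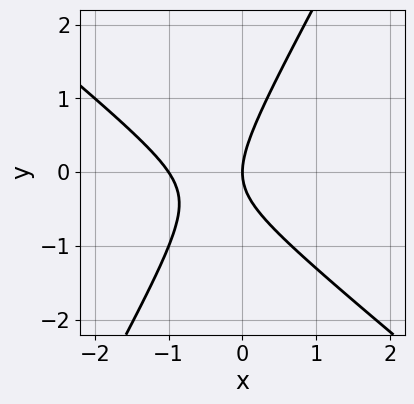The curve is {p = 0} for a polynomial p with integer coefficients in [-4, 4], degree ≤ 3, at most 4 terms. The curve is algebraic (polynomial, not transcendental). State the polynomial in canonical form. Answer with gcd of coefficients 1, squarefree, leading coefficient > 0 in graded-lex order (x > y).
1. The degree is 2 — no degree-1 curve has this shape.
2. Checking where it meets the axes: among the integer gridlines, it crosses the x-axis at x ∈ {-1, 0}; it meets the y-axis at y = 0 (among the integer gridlines).
3. The integer polynomial consistent with all of this is the stated p.

3*x^2 + 2*x*y - 2*y^2 + 3*x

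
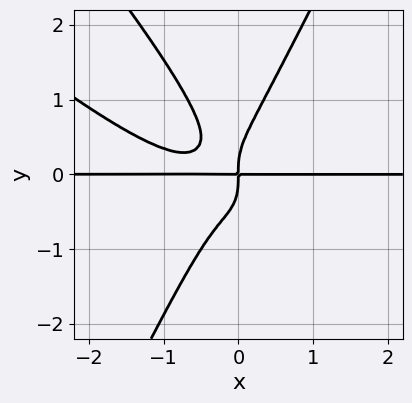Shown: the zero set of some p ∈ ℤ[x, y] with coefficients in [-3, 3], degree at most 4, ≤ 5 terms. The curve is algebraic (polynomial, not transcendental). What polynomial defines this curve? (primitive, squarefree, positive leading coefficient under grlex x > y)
2*x^3*y + 3*x^2*y^2 - y^4 + 2*x^2*y + x*y

(a) Degree: no degree-3 curve has this shape, so deg p = 4.
(b) Observable constraints: the visible x-axis segment lies entirely on the curve.
(c) These observations pin down the coefficients.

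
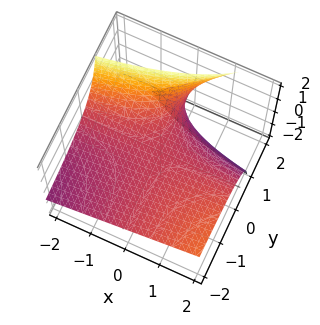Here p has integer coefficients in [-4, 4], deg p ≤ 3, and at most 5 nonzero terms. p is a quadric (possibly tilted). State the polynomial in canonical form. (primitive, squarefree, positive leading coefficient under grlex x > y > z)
(a) Degree: a generic line meets the surface in up to 2 points, so deg p = 2.
(b) From the axis intercepts and sections: every point of the y-axis in the box is on the surface; one z-axis crossing is at z = 0; the visible x-axis segment lies entirely on the surface.
(c) The integer polynomial consistent with all of this is the stated p.

x*y - 2*y*z + 3*z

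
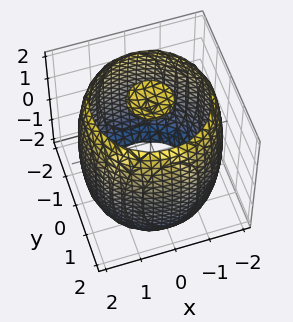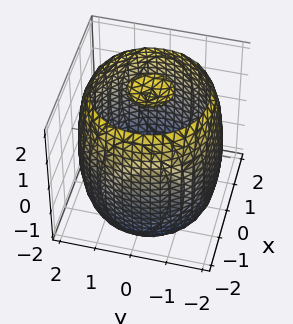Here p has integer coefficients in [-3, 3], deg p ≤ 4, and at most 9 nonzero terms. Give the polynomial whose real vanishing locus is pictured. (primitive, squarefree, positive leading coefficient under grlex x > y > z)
First, there are 3 components. Treating them together as one polynomial.
Next, the degree is 4 — the shape is more complex than any degree-3 surface.
Next, symmetries: rotational symmetry about the z-axis ⇒ p depends on x, y only through x² + y².
Then, from the visible intercepts: a circular section at z = 0 has radius between 1 and 2.
Finally, putting this together gives p.

x^4 + 2*x^2*y^2 + y^4 - 3*x^2 - 3*y^2 + z^2 - 3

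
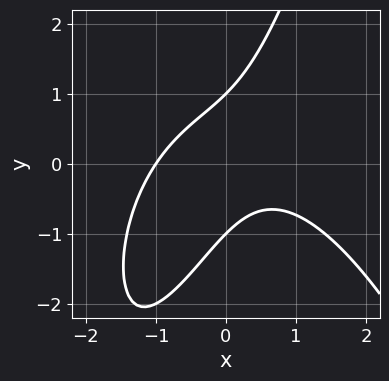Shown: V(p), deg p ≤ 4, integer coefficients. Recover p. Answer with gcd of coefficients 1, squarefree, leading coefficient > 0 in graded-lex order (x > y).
x^3 + 2*x*y - y^2 + 1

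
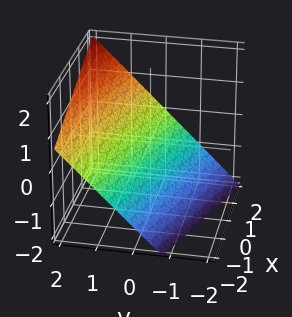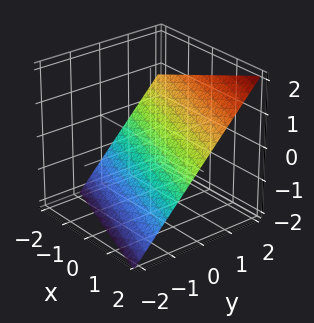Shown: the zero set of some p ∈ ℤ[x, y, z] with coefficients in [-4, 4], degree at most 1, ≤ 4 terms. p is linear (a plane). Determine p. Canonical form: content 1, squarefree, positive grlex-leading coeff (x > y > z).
x + 3*y - 3*z - 2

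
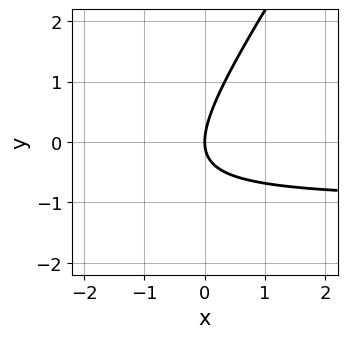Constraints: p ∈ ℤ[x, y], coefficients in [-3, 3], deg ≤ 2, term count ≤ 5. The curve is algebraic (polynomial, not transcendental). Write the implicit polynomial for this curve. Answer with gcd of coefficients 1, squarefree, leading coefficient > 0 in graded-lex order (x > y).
3*x*y - 2*y^2 + 3*x

First, the degree is 2 — no degree-1 curve has this shape.
Then, from the visible intercepts: it crosses the x-axis at the gridline x = 0; one y-axis crossing is at y = 0.
Finally, these observations pin down the coefficients.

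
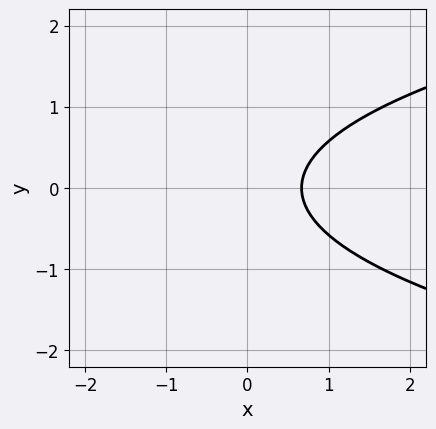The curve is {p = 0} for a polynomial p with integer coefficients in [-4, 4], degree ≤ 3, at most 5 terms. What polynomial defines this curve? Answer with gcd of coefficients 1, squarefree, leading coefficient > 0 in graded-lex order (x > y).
deg p = 2. A generic line meets the curve in up to 2 points.
Symmetries: mirror symmetry y ↦ −y ⇒ only even powers of y.
Observable constraints: no y-intercept at any integer in the box.
Matching integer coefficients to the picture gives p.

3*y^2 - 3*x + 2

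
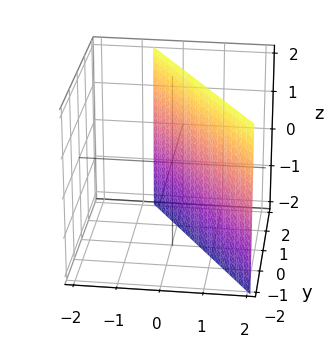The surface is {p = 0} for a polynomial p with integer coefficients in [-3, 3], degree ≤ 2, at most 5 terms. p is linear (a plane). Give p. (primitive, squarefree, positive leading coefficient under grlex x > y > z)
3*x + 2*y - 2

1. deg p = 1. Every cross-section is a straight line — this is a plane.
2. Checking where it meets the axes: one y-axis crossing is at y = 1; the surface avoids every integer z-axis point in the box.
3. Matching integer coefficients to the picture gives p.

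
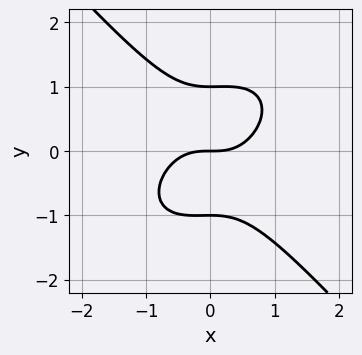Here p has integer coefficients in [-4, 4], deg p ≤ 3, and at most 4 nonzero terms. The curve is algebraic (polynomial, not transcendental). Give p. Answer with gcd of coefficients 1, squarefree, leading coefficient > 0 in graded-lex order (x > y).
1. The degree is 3 — a generic line meets the curve in up to 3 points.
2. From the axis intercepts and sections: it crosses the x-axis at the gridline x = 0; the y-axis gridline crossings are at y ∈ {-1, 0, 1}.
3. Putting this together gives p.

3*x^3 - x^2*y + 3*y^3 - 3*y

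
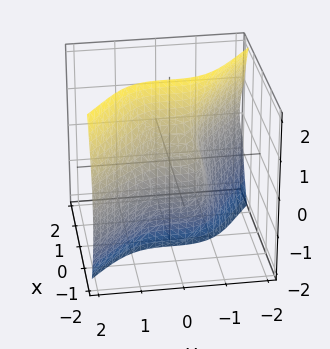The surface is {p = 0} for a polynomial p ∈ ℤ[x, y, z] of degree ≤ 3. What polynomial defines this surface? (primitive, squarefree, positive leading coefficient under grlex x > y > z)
deg p = 3.
Checking where it meets the axes: it meets the z-axis at z = 1 (among the integer gridlines).
These observations pin down the coefficients.

2*x^3 + 2*x*z^2 + 2*y^3 - z + 1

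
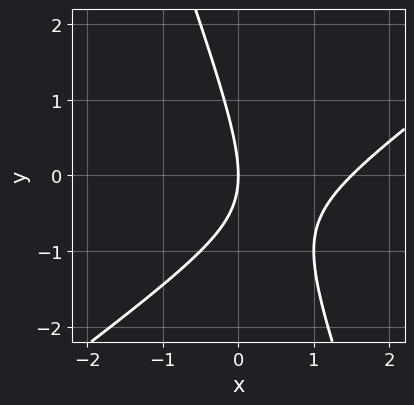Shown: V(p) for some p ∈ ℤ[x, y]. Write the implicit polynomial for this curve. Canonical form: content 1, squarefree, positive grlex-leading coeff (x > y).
2*x^2 - 2*x*y - y^2 - 3*x

(a) deg p = 2. No degree-1 curve has this shape.
(b) Reading off the gridlines: it crosses the y-axis at the gridline y = 0; it meets the x-axis at x = 0 (among the integer gridlines).
(c) Putting this together gives p.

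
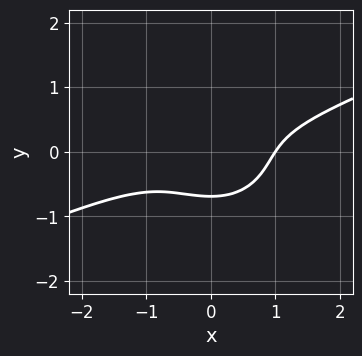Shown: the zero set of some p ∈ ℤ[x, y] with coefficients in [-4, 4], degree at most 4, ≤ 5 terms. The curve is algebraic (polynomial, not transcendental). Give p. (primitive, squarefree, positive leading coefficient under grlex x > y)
1. The degree is 3 — no degree-2 curve has this shape.
2. Reading off the gridlines: it crosses the x-axis at the gridline x = 1.
3. These observations pin down the coefficients.

x^3 - 2*x^2*y - 3*y^3 - 1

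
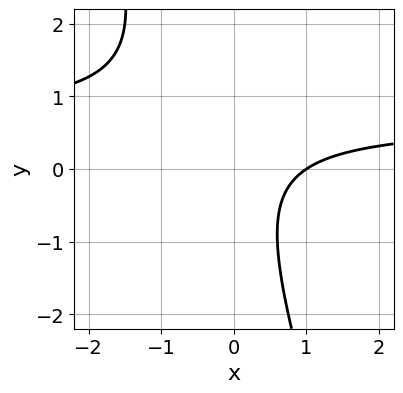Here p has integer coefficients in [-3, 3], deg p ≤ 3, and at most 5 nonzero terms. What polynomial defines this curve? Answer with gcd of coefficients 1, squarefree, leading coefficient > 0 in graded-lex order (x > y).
3*x*y + y^2 - 2*x + 2

First, the degree is 2 — a generic line meets the curve in up to 2 points.
Next, from the visible intercepts: the curve avoids every integer y-axis point in the box; one x-axis crossing is at x = 1.
Finally, solving for integer coefficients yields p as stated.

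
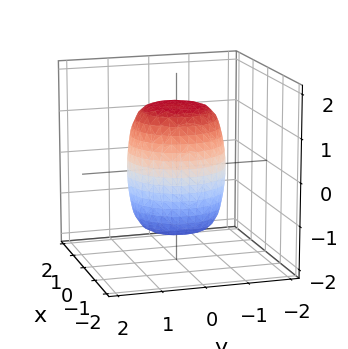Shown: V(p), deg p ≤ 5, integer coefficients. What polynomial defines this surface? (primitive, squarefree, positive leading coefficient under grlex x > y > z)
2*x^4 + 4*x^2*y^2 + 2*y^4 - x^2 - y^2 + z^2 - 2

1. Degree: the shape is more complex than any degree-3 surface, so deg p = 4.
2. Symmetries: every cross-section ⟂ z is a circle, so x, y appear only via x² + y².
3. Observable constraints: a circular section at z = -1 has radius exactly 1.
4. Together with the visible shape, these determine p as stated.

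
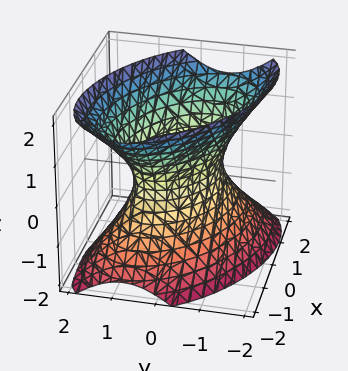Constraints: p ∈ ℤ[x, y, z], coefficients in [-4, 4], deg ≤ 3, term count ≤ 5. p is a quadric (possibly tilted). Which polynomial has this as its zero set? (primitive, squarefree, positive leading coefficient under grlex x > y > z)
2*x^2 + 2*x*y + 3*y^2 - 2*z^2 - 2

(a) The degree is 2 — a generic line meets the surface in up to 2 points.
(b) Observable constraints: no z-intercept at any integer in the box; among the integer gridlines, it crosses the x-axis at x ∈ {-1, 1}.
(c) Matching integer coefficients to the picture gives p.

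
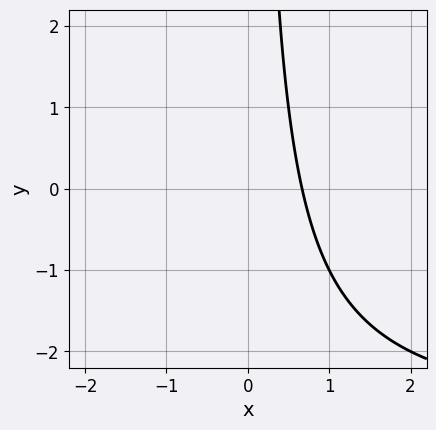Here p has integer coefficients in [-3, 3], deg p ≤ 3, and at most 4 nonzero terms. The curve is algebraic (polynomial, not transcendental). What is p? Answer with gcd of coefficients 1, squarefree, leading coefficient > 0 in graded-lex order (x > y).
First, the degree is 2 — the shape is more complex than any degree-1 curve.
Then, checking where it meets the axes: no y-intercept at any integer in the box.
Finally, together with the visible shape, these determine p as stated.

x*y + 3*x - 2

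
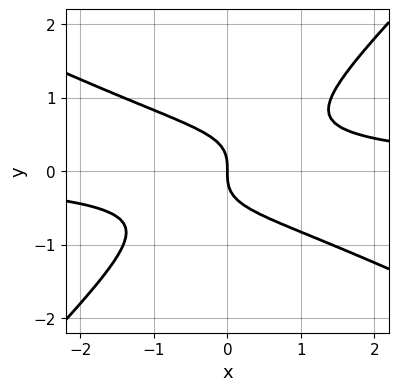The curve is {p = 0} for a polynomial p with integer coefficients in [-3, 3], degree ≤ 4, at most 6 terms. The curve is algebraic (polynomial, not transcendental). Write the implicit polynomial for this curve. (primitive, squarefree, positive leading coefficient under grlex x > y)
x^2*y + x*y^2 - 2*y^3 - x

(a) Degree: a generic line meets the curve in up to 3 points, so deg p = 3.
(b) From the visible intercepts: it meets the x-axis at x = 0 (among the integer gridlines); it meets the y-axis at y = 0 (among the integer gridlines).
(c) Putting this together gives p.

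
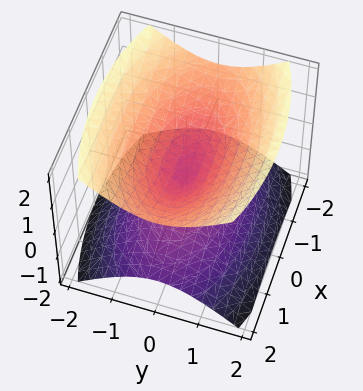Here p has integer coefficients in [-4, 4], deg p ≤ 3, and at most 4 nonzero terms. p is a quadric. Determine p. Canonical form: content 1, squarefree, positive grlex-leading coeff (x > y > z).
First, I count 2 distinct pieces.
Next, degree: a double cone through the origin; a quadric, so deg p = 2.
Next, symmetries: the y ↦ −y reflection is a symmetry, so y appears only in even powers; the z ↦ −z reflection is a symmetry, so z appears only in even powers; the x ↦ −x reflection is a symmetry, so x appears only in even powers.
Next, observable constraints: one z-axis crossing is at z = 0; it crosses the y-axis at the gridline y = 0; it meets the x-axis at x = 0 (among the integer gridlines).
Finally, putting this together gives p.

x^2 + 3*y^2 - 3*z^2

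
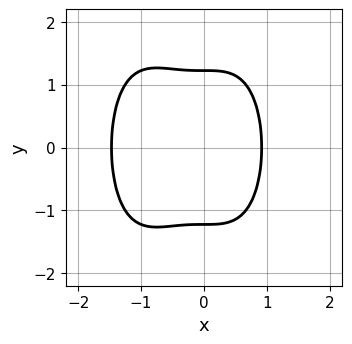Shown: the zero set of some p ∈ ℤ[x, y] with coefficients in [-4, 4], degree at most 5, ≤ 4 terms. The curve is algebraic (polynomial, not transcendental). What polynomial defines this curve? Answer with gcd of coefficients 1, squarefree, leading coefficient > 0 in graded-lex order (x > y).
1. The degree is 4 — a generic line meets the curve in up to 4 points.
2. Symmetries: the y ↦ −y reflection is a symmetry, so y appears only in even powers.
3. Together with the visible shape, these determine p as stated.

2*x^4 + 2*x^3 + 2*y^2 - 3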